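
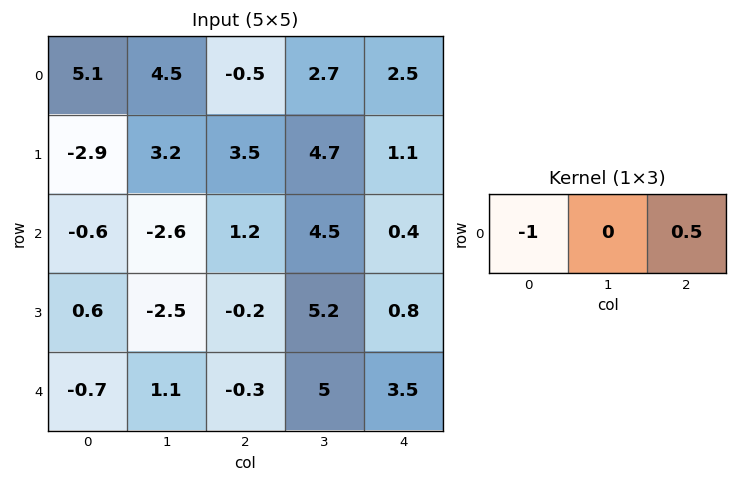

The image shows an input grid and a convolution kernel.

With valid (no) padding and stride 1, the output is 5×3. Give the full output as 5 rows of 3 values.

-5.35 -3.15 1.75
4.65 -0.85 -2.95
1.2 4.85 -1
-0.7 5.1 0.6
0.55 1.4 2.05

Output[0,0]: The receptive field on the input at this output position is [5.1 4.5 -0.5]. Elementwise product with the kernel and sum: 5.1·-1 + -0.5·0.5.
Output[0,1]: The receptive field on the input at this output position is [4.5 -0.5 2.7]. Elementwise product with the kernel and sum: 4.5·-1 + 2.7·0.5.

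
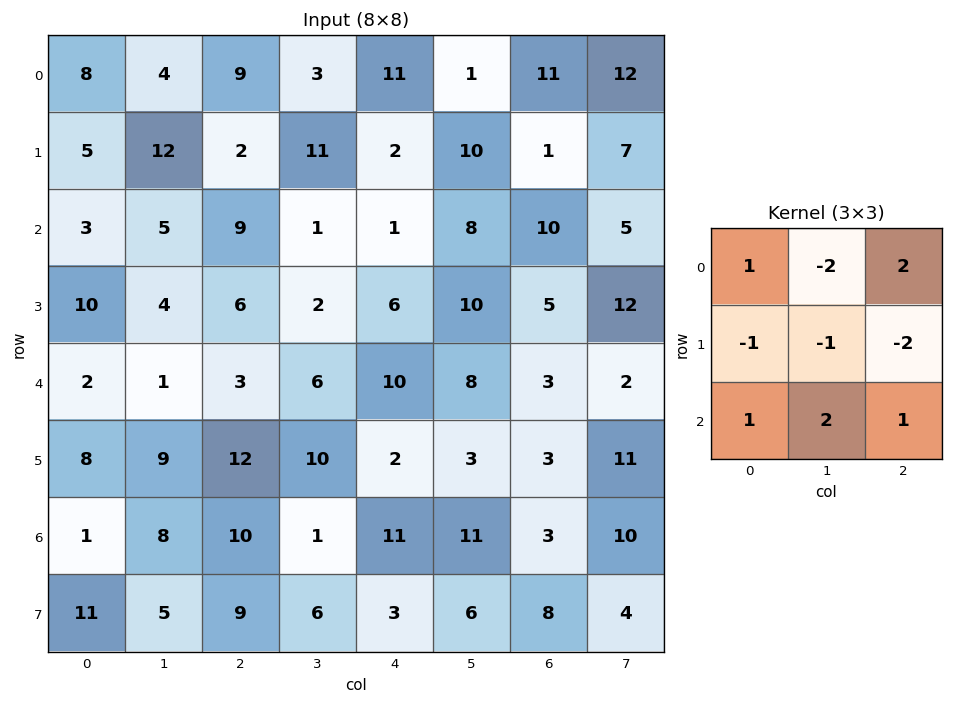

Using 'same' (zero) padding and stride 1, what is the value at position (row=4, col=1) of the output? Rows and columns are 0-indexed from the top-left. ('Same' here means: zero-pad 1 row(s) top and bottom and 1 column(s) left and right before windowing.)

43

The receptive field on the zero-padded input at this output position is [10 4 6 / 2 1 3 / 8 9 12]. Elementwise product with the kernel and sum: 10·1 + 4·-2 + 6·2 + 2·-1 + 1·-1 + 3·-2 + 8·1 + 9·2 + 12·1.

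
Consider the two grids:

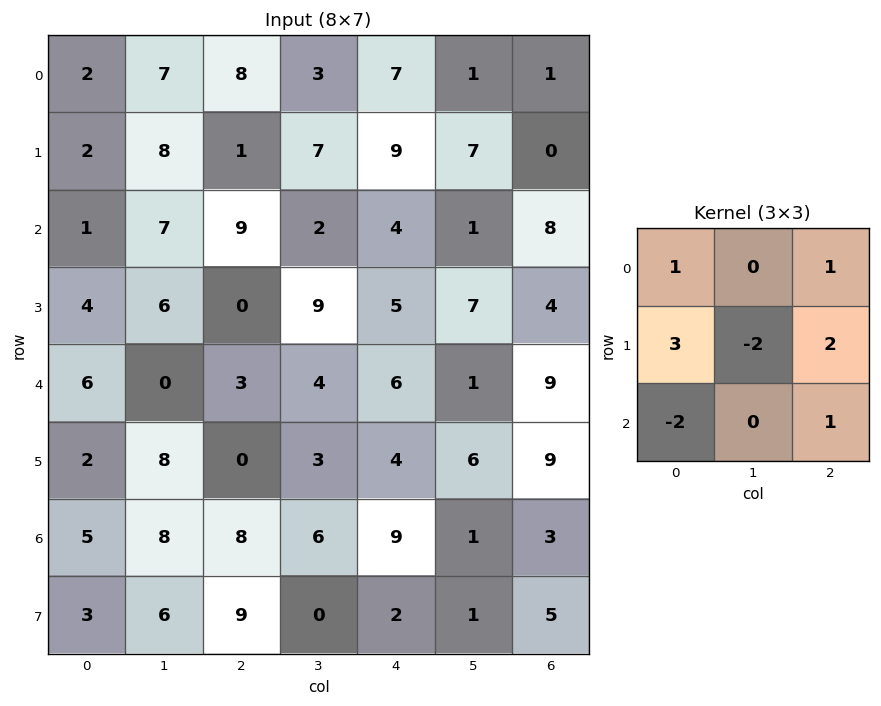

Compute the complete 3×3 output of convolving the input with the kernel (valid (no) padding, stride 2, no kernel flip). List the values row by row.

9 8 21
1 5 18
-3 4 18

Output[0,0]: The receptive field on the input at this output position is [2 7 8 / 2 8 1 / 1 7 9]. Elementwise product with the kernel and sum: 2·1 + 8·1 + 2·3 + 8·-2 + 1·2 + 1·-2 + 9·1.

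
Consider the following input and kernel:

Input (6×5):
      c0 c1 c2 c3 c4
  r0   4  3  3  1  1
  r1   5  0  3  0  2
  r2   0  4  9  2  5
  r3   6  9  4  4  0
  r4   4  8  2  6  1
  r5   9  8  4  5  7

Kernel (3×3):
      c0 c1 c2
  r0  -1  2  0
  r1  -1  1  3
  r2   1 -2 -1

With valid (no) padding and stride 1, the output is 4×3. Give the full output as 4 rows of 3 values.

-11 -10 2
10 14 1
9 19 -16
11 6 -2

Output[0,0]: The receptive field on the input at this output position is [4 3 3 / 5 0 3 / 0 4 9]. Elementwise product with the kernel and sum: 4·-1 + 3·2 + 5·-1 + 0·1 + 3·3 + 0·1 + 4·-2 + 9·-1.
Output[0,1]: The receptive field on the input at this output position is [3 3 1 / 0 3 0 / 4 9 2]. Elementwise product with the kernel and sum: 3·-1 + 3·2 + 0·-1 + 3·1 + 0·3 + 4·1 + 9·-2 + 2·-1.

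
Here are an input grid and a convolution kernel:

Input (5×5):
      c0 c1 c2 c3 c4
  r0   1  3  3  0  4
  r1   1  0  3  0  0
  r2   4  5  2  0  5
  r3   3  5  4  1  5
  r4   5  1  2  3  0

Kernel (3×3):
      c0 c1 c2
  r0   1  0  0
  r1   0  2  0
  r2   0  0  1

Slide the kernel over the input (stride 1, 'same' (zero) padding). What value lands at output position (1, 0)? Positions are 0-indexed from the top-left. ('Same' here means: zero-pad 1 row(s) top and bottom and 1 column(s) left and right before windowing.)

7

The receptive field on the zero-padded input at this output position is [0 1 3 / 0 1 0 / 0 4 5]. Elementwise product with the kernel and sum: 0·1 + 1·2 + 5·1.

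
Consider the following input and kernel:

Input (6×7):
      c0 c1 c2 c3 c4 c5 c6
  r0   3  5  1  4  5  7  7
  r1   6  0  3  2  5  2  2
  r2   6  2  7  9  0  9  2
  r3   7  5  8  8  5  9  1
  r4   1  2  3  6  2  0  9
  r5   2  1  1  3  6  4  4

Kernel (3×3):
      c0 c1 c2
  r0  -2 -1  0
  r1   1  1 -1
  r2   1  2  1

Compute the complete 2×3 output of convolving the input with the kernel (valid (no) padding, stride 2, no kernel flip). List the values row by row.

Output[0,0]: The receptive field on the input at this output position is [3 5 1 / 6 0 3 / 6 2 7]. Elementwise product with the kernel and sum: 3·-2 + 5·-1 + 6·1 + 0·1 + 3·-1 + 6·1 + 2·2 + 7·1.
Output[0,1]: The receptive field on the input at this output position is [1 4 5 / 3 2 5 / 7 9 0]. Elementwise product with the kernel and sum: 1·-2 + 4·-1 + 3·1 + 2·1 + 5·-1 + 7·1 + 9·2 + 0·1.

9 19 8
-2 5 15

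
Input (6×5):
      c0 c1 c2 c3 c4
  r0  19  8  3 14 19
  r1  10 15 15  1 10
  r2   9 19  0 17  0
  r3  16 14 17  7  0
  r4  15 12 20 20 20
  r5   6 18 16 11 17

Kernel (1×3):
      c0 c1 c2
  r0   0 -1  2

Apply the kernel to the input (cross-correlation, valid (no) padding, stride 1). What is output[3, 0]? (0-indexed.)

The receptive field on the input at this output position is [16 14 17]. Elementwise product with the kernel and sum: 14·-1 + 17·2.

20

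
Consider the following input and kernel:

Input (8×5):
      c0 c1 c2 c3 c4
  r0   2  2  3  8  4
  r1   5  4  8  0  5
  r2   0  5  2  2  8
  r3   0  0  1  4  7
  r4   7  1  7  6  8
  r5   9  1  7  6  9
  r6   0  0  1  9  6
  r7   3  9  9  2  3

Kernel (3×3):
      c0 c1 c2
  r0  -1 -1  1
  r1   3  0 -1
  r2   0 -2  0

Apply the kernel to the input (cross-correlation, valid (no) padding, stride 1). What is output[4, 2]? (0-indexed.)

The receptive field on the input at this output position is [7 6 8 / 7 6 9 / 1 9 6]. Elementwise product with the kernel and sum: 7·-1 + 6·-1 + 8·1 + 7·3 + 9·-1 + 9·-2.

-11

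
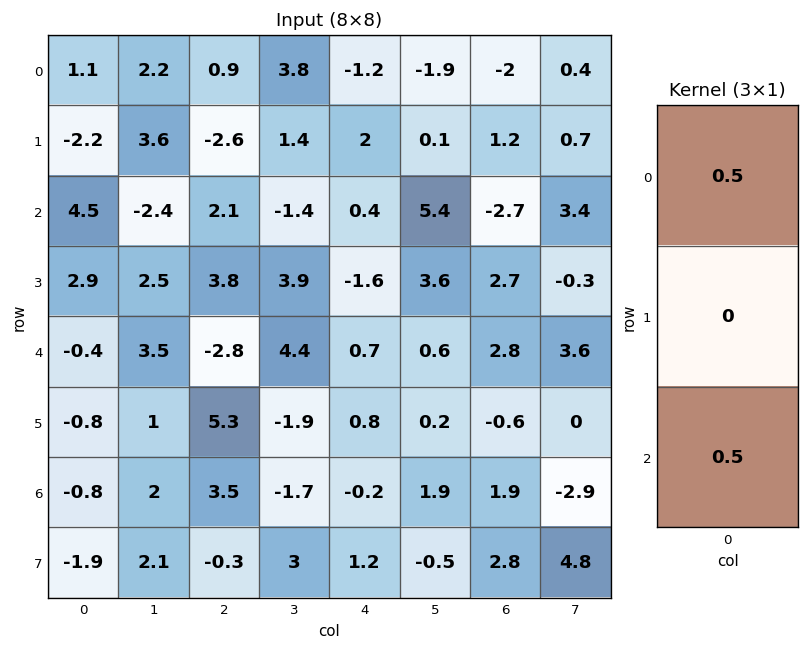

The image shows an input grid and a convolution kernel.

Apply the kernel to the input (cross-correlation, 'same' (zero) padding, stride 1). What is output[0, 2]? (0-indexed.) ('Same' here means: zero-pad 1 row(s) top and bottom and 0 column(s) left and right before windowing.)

The receptive field on the zero-padded input at this output position is [0 / 0.9 / -2.6]. Elementwise product with the kernel and sum: 0·0.5 + -2.6·0.5.

-1.3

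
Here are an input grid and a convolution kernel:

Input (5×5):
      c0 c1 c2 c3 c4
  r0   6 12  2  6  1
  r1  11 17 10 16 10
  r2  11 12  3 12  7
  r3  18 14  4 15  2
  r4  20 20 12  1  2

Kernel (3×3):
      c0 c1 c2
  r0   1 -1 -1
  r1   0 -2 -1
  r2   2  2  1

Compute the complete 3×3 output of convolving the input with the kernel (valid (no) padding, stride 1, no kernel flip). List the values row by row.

-3 10 -10
25 24 -7
56 39 -20

Output[0,0]: The receptive field on the input at this output position is [6 12 2 / 11 17 10 / 11 12 3]. Elementwise product with the kernel and sum: 6·1 + 12·-1 + 2·-1 + 17·-2 + 10·-1 + 11·2 + 12·2 + 3·1.
Output[0,1]: The receptive field on the input at this output position is [12 2 6 / 17 10 16 / 12 3 12]. Elementwise product with the kernel and sum: 12·1 + 2·-1 + 6·-1 + 10·-2 + 16·-1 + 12·2 + 3·2 + 12·1.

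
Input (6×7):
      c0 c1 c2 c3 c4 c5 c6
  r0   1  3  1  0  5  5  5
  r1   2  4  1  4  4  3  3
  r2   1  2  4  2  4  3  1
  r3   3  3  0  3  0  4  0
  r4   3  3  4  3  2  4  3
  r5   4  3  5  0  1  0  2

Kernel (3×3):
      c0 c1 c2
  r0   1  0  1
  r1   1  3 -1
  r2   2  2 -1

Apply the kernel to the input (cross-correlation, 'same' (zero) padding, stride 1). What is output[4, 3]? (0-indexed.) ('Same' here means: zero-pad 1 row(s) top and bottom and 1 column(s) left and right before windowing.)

20

The receptive field on the zero-padded input at this output position is [0 3 0 / 4 3 2 / 5 0 1]. Elementwise product with the kernel and sum: 0·1 + 0·1 + 4·1 + 3·3 + 2·-1 + 5·2 + 0·2 + 1·-1.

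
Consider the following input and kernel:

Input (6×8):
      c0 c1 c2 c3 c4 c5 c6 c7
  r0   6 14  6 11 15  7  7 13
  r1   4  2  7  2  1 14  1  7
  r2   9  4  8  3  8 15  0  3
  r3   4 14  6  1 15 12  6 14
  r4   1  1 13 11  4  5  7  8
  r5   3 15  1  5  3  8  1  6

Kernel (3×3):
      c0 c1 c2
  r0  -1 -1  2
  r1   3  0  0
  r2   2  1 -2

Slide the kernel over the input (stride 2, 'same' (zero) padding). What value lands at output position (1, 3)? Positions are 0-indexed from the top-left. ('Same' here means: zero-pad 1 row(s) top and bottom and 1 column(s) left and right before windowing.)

The receptive field on the zero-padded input at this output position is [14 1 7 / 15 0 3 / 12 6 14]. Elementwise product with the kernel and sum: 14·-1 + 1·-1 + 7·2 + 15·3 + 12·2 + 6·1 + 14·-2.

46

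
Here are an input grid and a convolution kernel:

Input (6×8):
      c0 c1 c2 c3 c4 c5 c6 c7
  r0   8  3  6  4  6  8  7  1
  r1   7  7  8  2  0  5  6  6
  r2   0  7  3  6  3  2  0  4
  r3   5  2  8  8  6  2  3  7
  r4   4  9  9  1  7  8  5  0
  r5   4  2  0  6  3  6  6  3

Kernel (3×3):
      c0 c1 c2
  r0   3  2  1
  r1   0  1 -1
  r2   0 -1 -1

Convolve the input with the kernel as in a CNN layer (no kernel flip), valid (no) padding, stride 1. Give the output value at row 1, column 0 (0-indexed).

37

The receptive field on the input at this output position is [7 7 8 / 0 7 3 / 5 2 8]. Elementwise product with the kernel and sum: 7·3 + 7·2 + 8·1 + 7·1 + 3·-1 + 2·-1 + 8·-1.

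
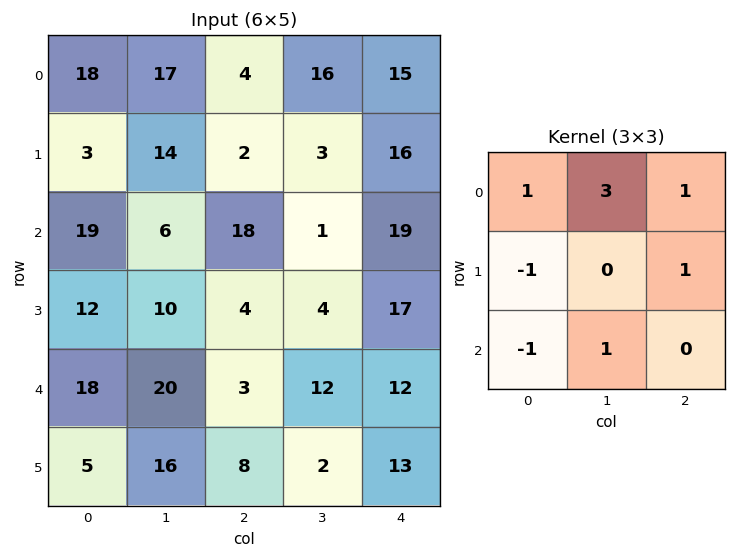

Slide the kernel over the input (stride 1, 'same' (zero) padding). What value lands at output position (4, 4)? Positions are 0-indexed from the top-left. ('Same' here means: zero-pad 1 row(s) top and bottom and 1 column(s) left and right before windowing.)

54

The receptive field on the zero-padded input at this output position is [4 17 0 / 12 12 0 / 2 13 0]. Elementwise product with the kernel and sum: 4·1 + 17·3 + 0·1 + 12·-1 + 0·1 + 2·-1 + 13·1.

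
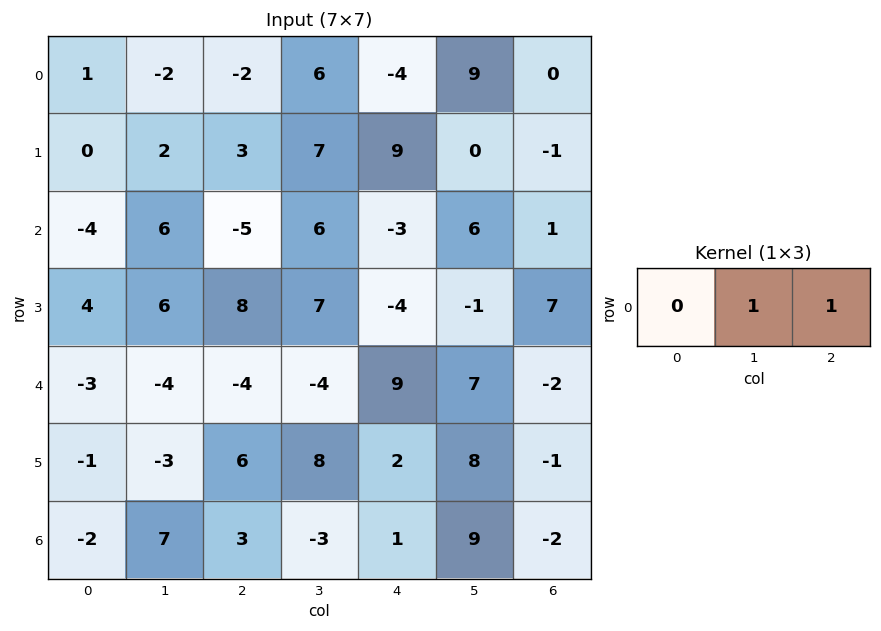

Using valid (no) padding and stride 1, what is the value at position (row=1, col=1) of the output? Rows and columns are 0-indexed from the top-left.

The receptive field on the input at this output position is [2 3 7]. Elementwise product with the kernel and sum: 3·1 + 7·1.

10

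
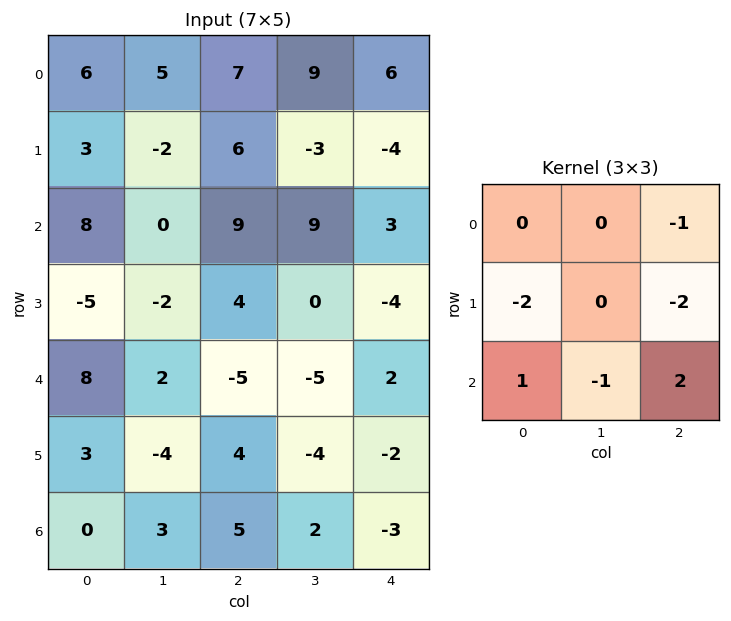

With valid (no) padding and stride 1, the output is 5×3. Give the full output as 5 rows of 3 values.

Output[0,0]: The receptive field on the input at this output position is [6 5 7 / 3 -2 6 / 8 0 9]. Elementwise product with the kernel and sum: 7·-1 + 3·-2 + 6·-2 + 8·1 + 0·-1 + 9·2.
Output[0,1]: The receptive field on the input at this output position is [5 7 9 / -2 6 -3 / 0 9 9]. Elementwise product with the kernel and sum: 9·-1 + -2·-2 + -3·-2 + 0·1 + 9·-1 + 9·2.

1 10 -4
-35 -21 -24
-11 -8 1
5 -10 14
-2 23 -9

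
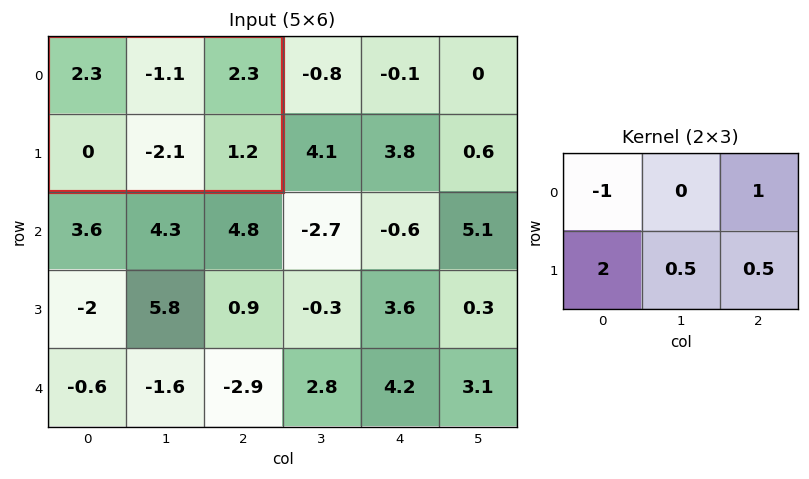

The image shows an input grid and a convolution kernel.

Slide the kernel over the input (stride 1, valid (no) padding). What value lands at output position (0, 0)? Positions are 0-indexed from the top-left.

-0.45

The receptive field on the input at this output position is [2.3 -1.1 2.3 / 0 -2.1 1.2]. Elementwise product with the kernel and sum: 2.3·-1 + 2.3·1 + 0·2 + -2.1·0.5 + 1.2·0.5.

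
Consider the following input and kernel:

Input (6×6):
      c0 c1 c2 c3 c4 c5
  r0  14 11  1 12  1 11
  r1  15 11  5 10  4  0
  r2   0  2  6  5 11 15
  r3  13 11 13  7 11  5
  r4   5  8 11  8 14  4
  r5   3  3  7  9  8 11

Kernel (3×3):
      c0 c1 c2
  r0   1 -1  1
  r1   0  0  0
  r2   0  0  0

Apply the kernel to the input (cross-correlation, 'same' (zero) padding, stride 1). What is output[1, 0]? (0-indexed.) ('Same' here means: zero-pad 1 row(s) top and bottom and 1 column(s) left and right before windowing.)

-3

The receptive field on the zero-padded input at this output position is [0 14 11 / 0 15 11 / 0 0 2]. Elementwise product with the kernel and sum: 0·1 + 14·-1 + 11·1.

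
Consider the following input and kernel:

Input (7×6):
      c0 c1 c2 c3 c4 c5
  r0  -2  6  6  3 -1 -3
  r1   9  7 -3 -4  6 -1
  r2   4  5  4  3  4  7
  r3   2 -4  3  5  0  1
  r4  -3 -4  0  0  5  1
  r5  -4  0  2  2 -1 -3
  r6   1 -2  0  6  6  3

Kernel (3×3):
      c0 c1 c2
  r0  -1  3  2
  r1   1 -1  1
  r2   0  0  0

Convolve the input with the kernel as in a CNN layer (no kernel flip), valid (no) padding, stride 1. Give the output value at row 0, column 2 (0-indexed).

8

The receptive field on the input at this output position is [6 3 -1 / -3 -4 6 / 4 3 4]. Elementwise product with the kernel and sum: 6·-1 + 3·3 + -1·2 + -3·1 + -4·-1 + 6·1.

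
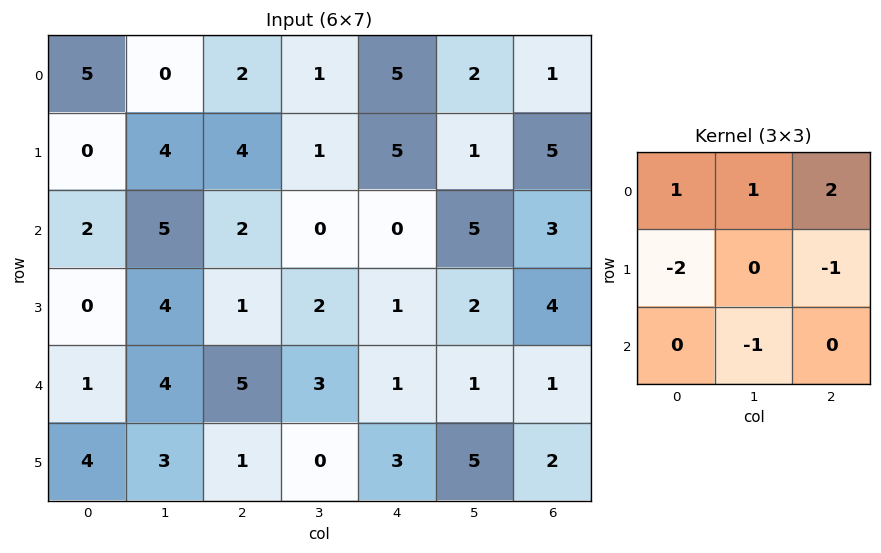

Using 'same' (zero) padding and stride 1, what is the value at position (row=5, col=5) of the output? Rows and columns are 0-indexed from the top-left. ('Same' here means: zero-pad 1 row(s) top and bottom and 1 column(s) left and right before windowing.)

-4

The receptive field on the zero-padded input at this output position is [1 1 1 / 3 5 2 / 0 0 0]. Elementwise product with the kernel and sum: 1·1 + 1·1 + 1·2 + 3·-2 + 2·-1 + 0·-1.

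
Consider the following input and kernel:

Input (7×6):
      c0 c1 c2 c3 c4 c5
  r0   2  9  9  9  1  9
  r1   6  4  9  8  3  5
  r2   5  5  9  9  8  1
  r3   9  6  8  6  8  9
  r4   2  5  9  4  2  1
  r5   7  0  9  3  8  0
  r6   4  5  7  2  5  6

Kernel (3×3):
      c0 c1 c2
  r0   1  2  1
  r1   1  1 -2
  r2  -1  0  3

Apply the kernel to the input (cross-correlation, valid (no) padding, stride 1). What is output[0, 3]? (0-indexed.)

15

The receptive field on the input at this output position is [9 1 9 / 8 3 5 / 9 8 1]. Elementwise product with the kernel and sum: 9·1 + 1·2 + 9·1 + 8·1 + 3·1 + 5·-2 + 9·-1 + 1·3.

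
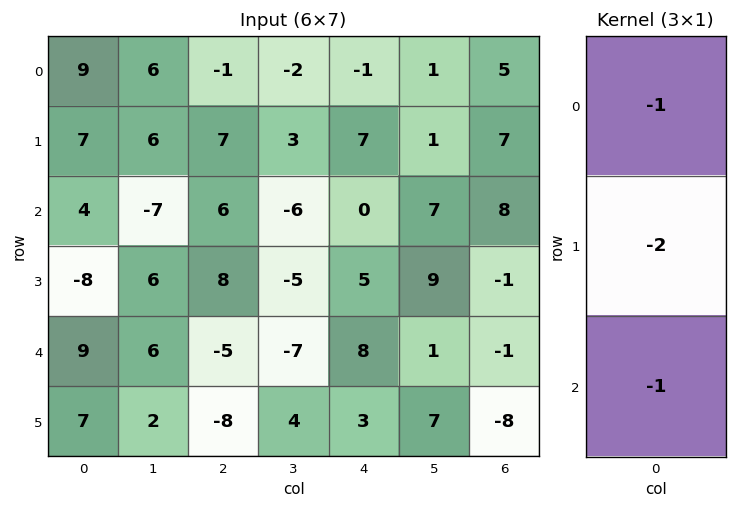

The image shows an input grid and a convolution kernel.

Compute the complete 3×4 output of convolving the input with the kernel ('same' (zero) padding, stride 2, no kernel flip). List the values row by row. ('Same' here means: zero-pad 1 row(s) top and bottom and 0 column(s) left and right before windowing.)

Output[0,0]: The receptive field on the zero-padded input at this output position is [0 / 9 / 7]. Elementwise product with the kernel and sum: 0·-1 + 9·-2 + 7·-1.
Output[0,1]: The receptive field on the zero-padded input at this output position is [0 / -1 / 7]. Elementwise product with the kernel and sum: 0·-1 + -1·-2 + 7·-1.

-25 -5 -5 -17
-7 -27 -12 -22
-17 10 -24 11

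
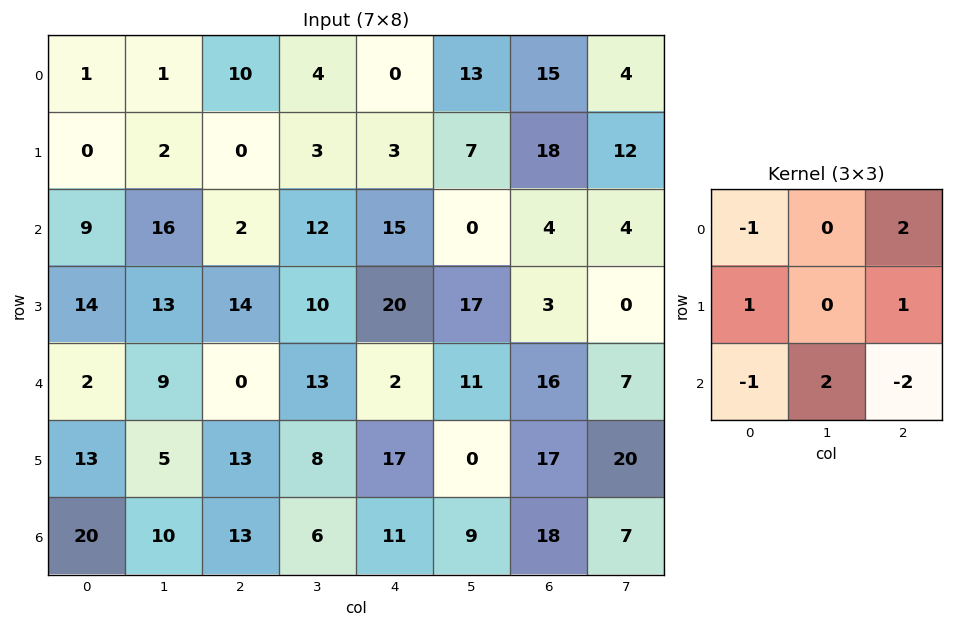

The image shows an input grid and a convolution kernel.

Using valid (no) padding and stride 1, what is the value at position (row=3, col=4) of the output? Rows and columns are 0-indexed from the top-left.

The receptive field on the input at this output position is [20 17 3 / 2 11 16 / 17 0 17]. Elementwise product with the kernel and sum: 20·-1 + 3·2 + 2·1 + 16·1 + 17·-1 + 0·2 + 17·-2.

-47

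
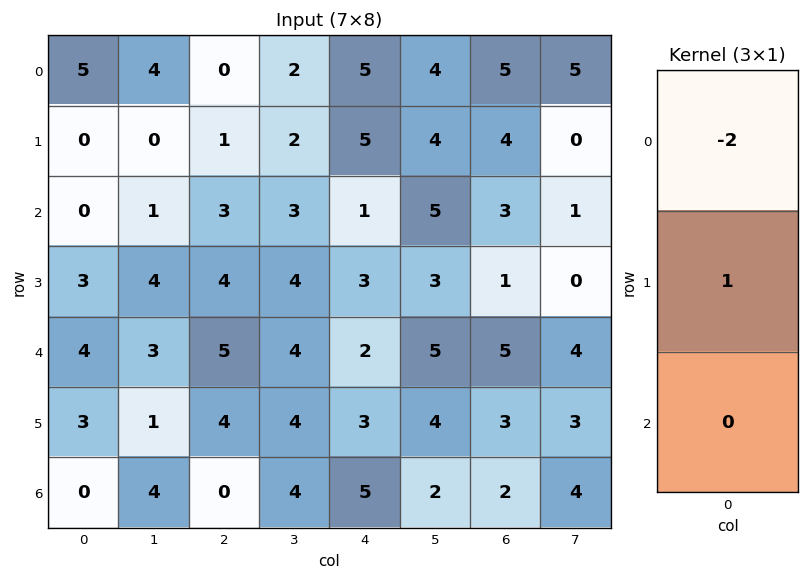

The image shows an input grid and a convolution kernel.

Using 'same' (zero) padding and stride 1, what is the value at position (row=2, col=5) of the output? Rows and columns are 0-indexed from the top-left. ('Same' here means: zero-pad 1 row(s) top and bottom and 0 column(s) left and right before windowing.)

-3

The receptive field on the zero-padded input at this output position is [4 / 5 / 3]. Elementwise product with the kernel and sum: 4·-2 + 5·1.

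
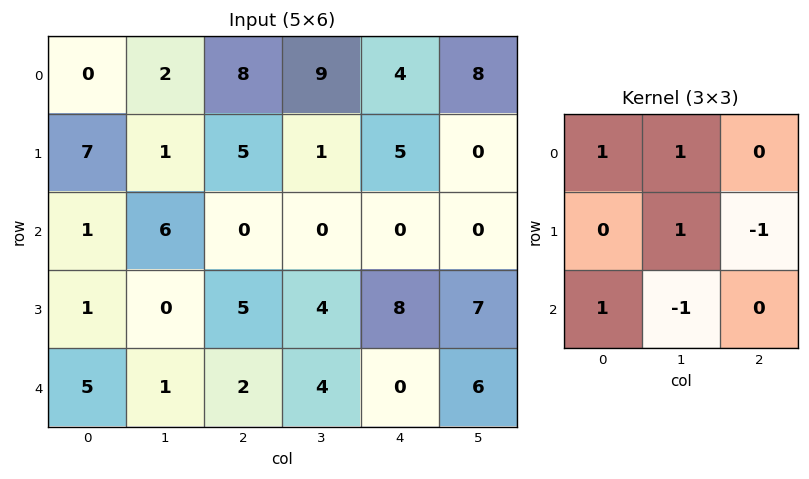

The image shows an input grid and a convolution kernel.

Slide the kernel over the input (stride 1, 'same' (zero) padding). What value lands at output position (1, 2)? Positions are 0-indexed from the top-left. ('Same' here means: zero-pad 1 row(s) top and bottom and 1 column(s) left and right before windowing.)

20

The receptive field on the zero-padded input at this output position is [2 8 9 / 1 5 1 / 6 0 0]. Elementwise product with the kernel and sum: 2·1 + 8·1 + 5·1 + 1·-1 + 6·1 + 0·-1.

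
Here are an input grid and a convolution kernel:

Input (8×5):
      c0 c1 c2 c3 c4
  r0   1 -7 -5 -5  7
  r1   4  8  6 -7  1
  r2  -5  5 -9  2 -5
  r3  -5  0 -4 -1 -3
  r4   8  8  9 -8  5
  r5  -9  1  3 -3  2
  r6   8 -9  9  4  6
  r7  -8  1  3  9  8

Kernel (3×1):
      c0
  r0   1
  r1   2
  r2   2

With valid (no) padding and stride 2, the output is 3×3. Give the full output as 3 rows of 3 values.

-1 -11 -1
1 1 -1
6 33 21

Output[0,0]: The receptive field on the input at this output position is [1 / 4 / -5]. Elementwise product with the kernel and sum: 1·1 + 4·2 + -5·2.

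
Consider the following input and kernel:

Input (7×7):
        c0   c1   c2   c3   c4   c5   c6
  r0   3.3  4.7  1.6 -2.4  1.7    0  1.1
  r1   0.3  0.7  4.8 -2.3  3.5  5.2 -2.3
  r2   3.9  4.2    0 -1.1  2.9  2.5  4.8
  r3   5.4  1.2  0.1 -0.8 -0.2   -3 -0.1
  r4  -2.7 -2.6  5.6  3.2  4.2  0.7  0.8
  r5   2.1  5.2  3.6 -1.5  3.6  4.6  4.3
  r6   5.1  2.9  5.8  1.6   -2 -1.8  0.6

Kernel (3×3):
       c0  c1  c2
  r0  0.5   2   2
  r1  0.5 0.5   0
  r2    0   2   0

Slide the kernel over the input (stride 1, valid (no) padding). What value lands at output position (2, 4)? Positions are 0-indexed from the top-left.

15.85

The receptive field on the input at this output position is [2.9 2.5 4.8 / -0.2 -3 -0.1 / 4.2 0.7 0.8]. Elementwise product with the kernel and sum: 2.9·0.5 + 2.5·2 + 4.8·2 + -0.2·0.5 + -3·0.5 + 0.7·2.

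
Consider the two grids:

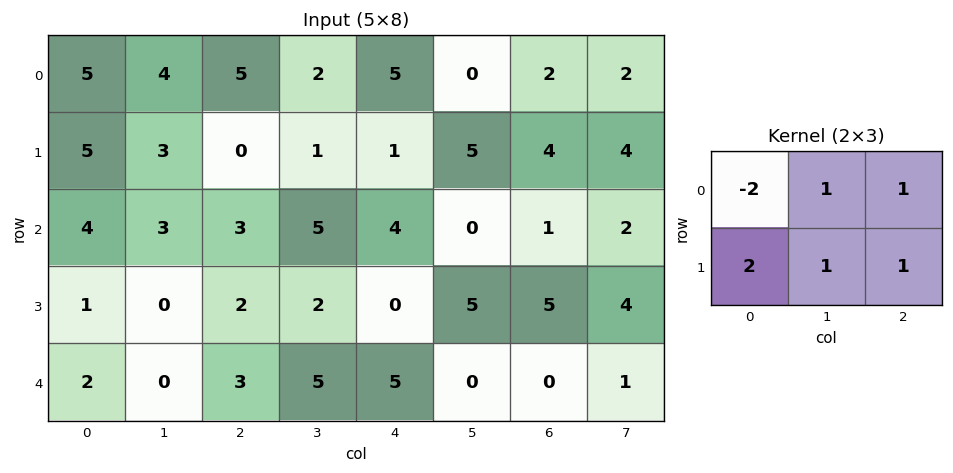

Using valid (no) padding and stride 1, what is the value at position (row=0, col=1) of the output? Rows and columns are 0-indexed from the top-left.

6

The receptive field on the input at this output position is [4 5 2 / 3 0 1]. Elementwise product with the kernel and sum: 4·-2 + 5·1 + 2·1 + 3·2 + 0·1 + 1·1.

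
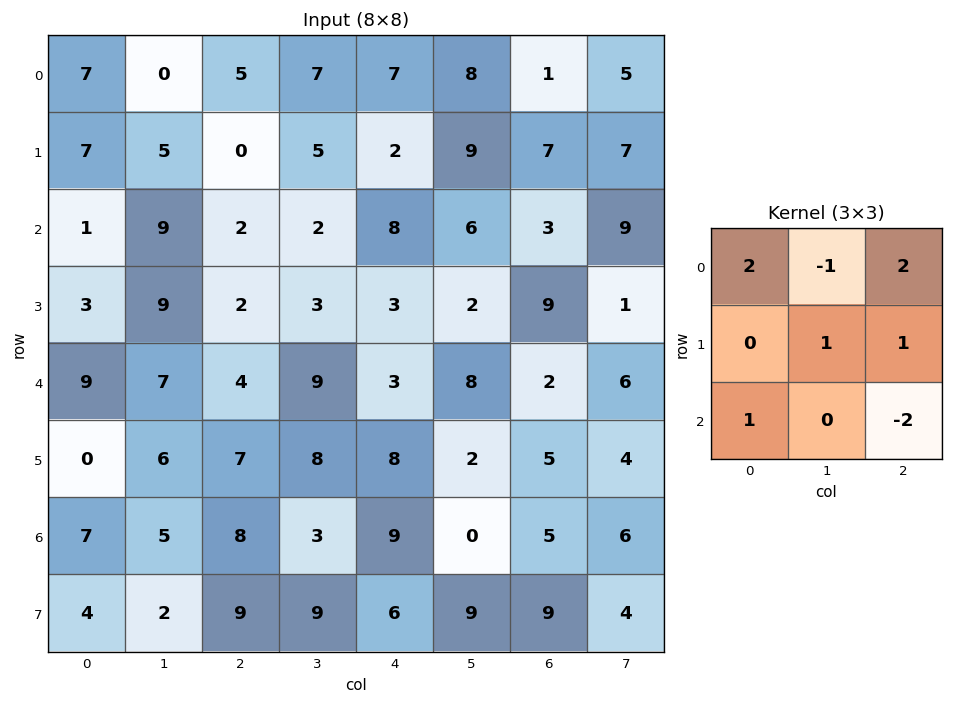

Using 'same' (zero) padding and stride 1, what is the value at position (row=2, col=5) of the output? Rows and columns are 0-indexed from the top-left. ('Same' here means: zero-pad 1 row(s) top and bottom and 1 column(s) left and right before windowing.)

3

The receptive field on the zero-padded input at this output position is [2 9 7 / 8 6 3 / 3 2 9]. Elementwise product with the kernel and sum: 2·2 + 9·-1 + 7·2 + 6·1 + 3·1 + 3·1 + 9·-2.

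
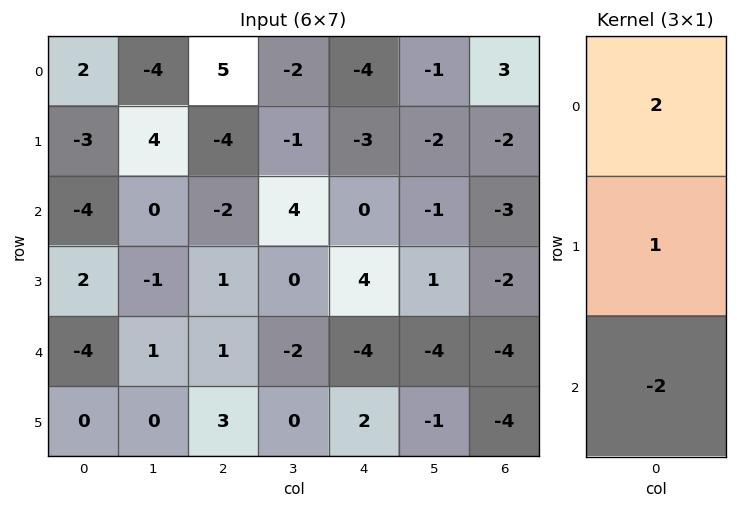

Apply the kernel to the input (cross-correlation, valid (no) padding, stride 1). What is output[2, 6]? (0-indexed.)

0

The receptive field on the input at this output position is [-3 / -2 / -4]. Elementwise product with the kernel and sum: -3·2 + -2·1 + -4·-2.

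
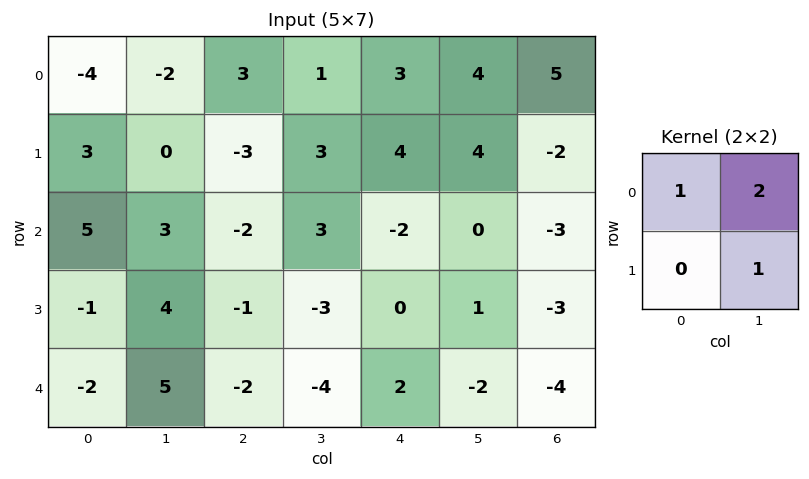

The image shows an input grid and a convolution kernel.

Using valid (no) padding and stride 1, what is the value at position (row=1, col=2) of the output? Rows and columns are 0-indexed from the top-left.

The receptive field on the input at this output position is [-3 3 / -2 3]. Elementwise product with the kernel and sum: -3·1 + 3·2 + 3·1.

6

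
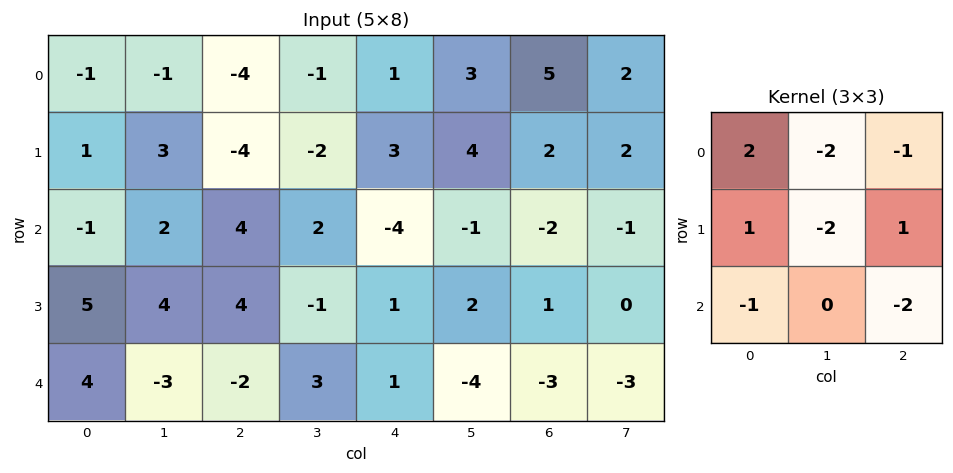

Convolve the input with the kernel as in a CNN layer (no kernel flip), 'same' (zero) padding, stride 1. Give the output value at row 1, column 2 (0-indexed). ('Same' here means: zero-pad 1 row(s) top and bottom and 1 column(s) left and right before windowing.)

The receptive field on the zero-padded input at this output position is [-1 -4 -1 / 3 -4 -2 / 2 4 2]. Elementwise product with the kernel and sum: -1·2 + -4·-2 + -1·-1 + 3·1 + -4·-2 + -2·1 + 2·-1 + 2·-2.

10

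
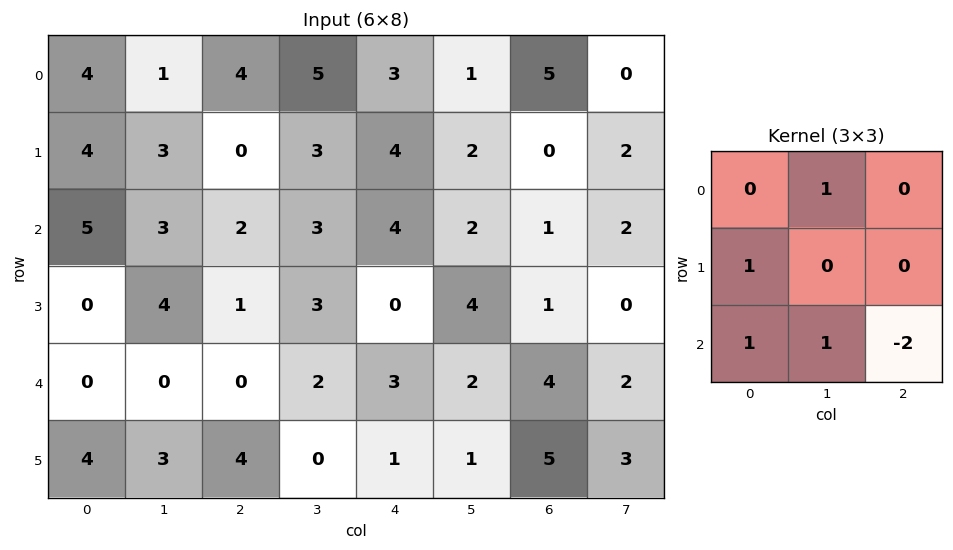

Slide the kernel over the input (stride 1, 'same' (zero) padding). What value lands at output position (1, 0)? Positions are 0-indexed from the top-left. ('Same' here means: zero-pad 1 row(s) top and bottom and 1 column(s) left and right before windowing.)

The receptive field on the zero-padded input at this output position is [0 4 1 / 0 4 3 / 0 5 3]. Elementwise product with the kernel and sum: 4·1 + 0·1 + 0·1 + 5·1 + 3·-2.

3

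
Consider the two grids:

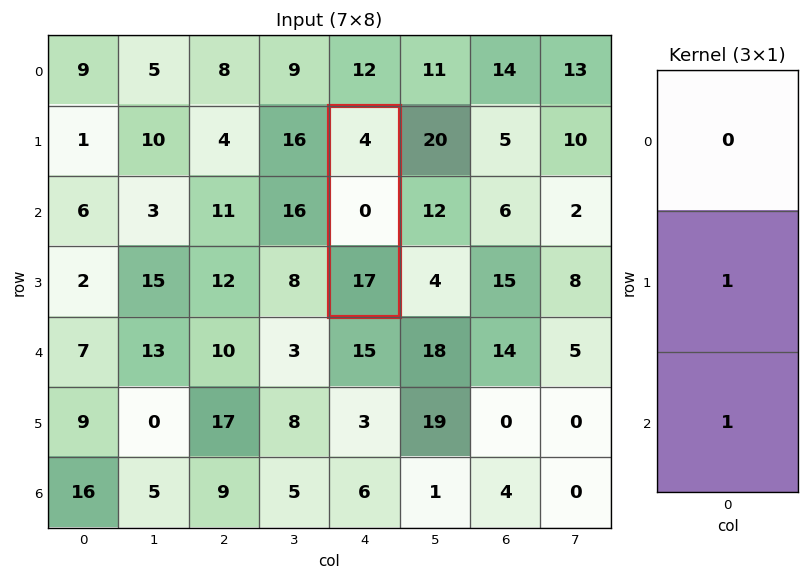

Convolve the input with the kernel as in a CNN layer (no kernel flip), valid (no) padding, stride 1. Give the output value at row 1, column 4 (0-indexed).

The receptive field on the input at this output position is [4 / 0 / 17]. Elementwise product with the kernel and sum: 0·1 + 17·1.

17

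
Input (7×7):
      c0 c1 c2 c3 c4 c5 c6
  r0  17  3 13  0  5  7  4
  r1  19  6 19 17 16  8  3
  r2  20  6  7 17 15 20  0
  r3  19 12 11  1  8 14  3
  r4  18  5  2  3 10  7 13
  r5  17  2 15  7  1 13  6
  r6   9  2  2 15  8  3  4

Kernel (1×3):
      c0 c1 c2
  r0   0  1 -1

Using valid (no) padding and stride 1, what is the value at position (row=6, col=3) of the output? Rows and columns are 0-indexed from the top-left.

5

The receptive field on the input at this output position is [15 8 3]. Elementwise product with the kernel and sum: 8·1 + 3·-1.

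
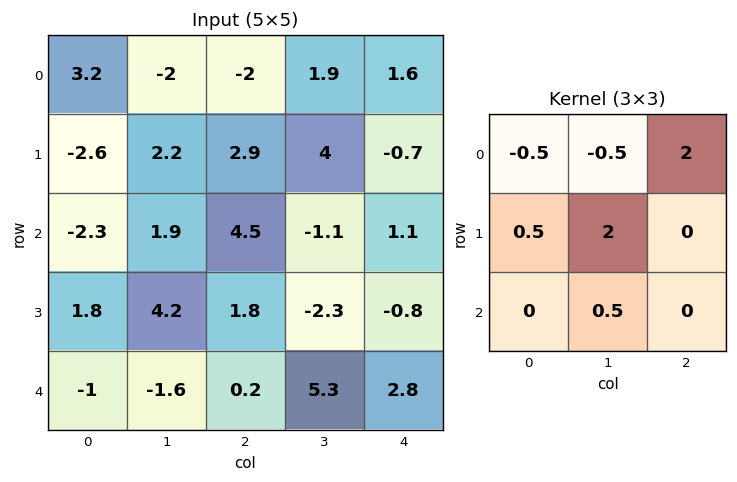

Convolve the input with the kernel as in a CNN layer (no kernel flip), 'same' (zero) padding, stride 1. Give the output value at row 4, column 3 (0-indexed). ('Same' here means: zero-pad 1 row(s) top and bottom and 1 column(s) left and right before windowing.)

The receptive field on the zero-padded input at this output position is [1.8 -2.3 -0.8 / 0.2 5.3 2.8 / 0 0 0]. Elementwise product with the kernel and sum: 1.8·-0.5 + -2.3·-0.5 + -0.8·2 + 0.2·0.5 + 5.3·2 + 0·0.5.

9.35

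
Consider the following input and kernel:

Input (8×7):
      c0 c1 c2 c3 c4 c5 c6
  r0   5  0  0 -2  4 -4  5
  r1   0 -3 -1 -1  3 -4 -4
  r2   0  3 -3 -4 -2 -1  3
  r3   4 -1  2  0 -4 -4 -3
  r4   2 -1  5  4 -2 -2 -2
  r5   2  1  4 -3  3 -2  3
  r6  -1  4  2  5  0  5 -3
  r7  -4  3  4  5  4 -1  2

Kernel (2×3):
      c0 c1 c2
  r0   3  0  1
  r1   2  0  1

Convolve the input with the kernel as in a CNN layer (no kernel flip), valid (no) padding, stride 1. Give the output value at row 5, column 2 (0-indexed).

The receptive field on the input at this output position is [4 -3 3 / 2 5 0]. Elementwise product with the kernel and sum: 4·3 + 3·1 + 2·2 + 0·1.

19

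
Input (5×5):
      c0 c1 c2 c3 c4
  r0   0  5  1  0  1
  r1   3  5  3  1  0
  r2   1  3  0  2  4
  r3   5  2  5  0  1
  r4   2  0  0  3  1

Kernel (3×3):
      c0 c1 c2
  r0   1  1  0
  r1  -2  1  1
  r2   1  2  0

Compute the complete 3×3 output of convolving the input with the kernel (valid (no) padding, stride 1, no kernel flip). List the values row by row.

Output[0,0]: The receptive field on the input at this output position is [0 5 1 / 3 5 3 / 1 3 0]. Elementwise product with the kernel and sum: 0·1 + 5·1 + 3·-2 + 5·1 + 3·1 + 1·1 + 3·2.

14 3 0
18 16 15
3 4 -1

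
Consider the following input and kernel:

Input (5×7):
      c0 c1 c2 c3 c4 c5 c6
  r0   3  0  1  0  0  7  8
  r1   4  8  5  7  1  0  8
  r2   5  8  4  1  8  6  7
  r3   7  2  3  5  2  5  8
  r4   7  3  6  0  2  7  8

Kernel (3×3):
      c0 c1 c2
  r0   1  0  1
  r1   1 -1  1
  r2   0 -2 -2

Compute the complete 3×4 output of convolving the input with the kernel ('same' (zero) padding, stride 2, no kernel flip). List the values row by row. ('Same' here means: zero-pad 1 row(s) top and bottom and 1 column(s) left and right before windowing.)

Output[0,0]: The receptive field on the zero-padded input at this output position is [0 0 0 / 0 3 0 / 0 4 8]. Elementwise product with the kernel and sum: 0·1 + 0·1 + 0·1 + 3·-1 + 0·1 + 4·-2 + 8·-2.
Output[0,1]: The receptive field on the zero-padded input at this output position is [0 0 0 / 0 1 0 / 8 5 7]. Elementwise product with the kernel and sum: 0·1 + 0·1 + 0·1 + 1·-1 + 0·1 + 5·-2 + 7·-2.

-27 -25 5 -17
-7 4 -8 -17
-2 4 15 4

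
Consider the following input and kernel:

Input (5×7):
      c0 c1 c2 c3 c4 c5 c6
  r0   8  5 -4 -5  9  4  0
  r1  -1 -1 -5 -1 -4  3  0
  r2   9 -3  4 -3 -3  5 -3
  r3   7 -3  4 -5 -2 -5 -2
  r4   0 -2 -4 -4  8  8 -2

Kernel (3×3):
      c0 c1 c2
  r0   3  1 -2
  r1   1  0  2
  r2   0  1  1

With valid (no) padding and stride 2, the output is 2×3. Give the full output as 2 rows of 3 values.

Output[0,0]: The receptive field on the input at this output position is [8 5 -4 / -1 -1 -5 / 9 -3 4]. Elementwise product with the kernel and sum: 8·3 + 5·1 + -4·-2 + -1·1 + -5·2 + -3·1 + 4·1.

27 -54 29
25 19 2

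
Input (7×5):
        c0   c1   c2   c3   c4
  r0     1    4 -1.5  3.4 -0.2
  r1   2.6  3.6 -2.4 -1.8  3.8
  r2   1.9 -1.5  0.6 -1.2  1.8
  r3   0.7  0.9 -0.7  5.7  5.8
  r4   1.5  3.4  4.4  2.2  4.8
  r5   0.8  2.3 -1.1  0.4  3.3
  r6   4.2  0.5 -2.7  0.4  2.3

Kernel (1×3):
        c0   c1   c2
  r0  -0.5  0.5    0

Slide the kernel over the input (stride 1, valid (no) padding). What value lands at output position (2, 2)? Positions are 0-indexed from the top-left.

The receptive field on the input at this output position is [0.6 -1.2 1.8]. Elementwise product with the kernel and sum: 0.6·-0.5 + -1.2·0.5.

-0.9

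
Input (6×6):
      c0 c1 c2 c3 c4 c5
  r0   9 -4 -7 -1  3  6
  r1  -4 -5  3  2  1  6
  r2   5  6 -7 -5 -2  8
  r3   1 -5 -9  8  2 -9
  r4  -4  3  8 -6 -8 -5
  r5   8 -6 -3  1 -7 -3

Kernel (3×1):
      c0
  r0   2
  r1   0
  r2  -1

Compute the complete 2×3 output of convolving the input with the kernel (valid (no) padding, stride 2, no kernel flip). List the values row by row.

13 -7 8
14 -22 4

Output[0,0]: The receptive field on the input at this output position is [9 / -4 / 5]. Elementwise product with the kernel and sum: 9·2 + 5·-1.
Output[0,1]: The receptive field on the input at this output position is [-7 / 3 / -7]. Elementwise product with the kernel and sum: -7·2 + -7·-1.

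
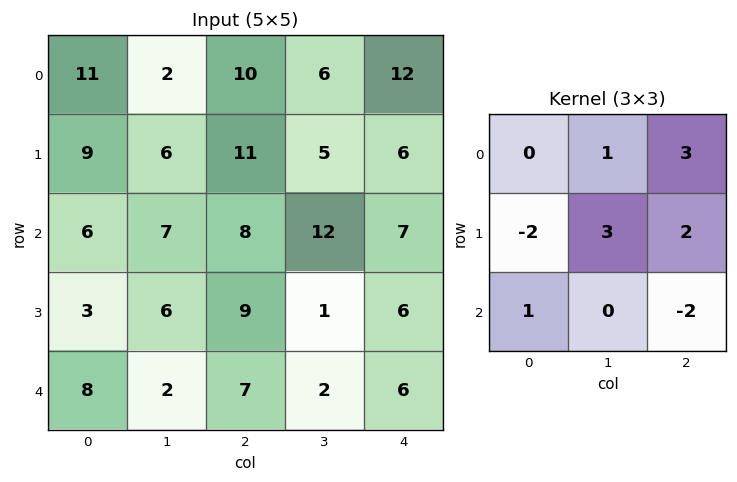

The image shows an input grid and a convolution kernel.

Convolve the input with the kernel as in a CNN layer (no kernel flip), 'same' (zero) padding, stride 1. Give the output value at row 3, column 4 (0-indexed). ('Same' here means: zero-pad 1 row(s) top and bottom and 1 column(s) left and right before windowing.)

The receptive field on the zero-padded input at this output position is [12 7 0 / 1 6 0 / 2 6 0]. Elementwise product with the kernel and sum: 7·1 + 0·3 + 1·-2 + 6·3 + 0·2 + 2·1 + 0·-2.

25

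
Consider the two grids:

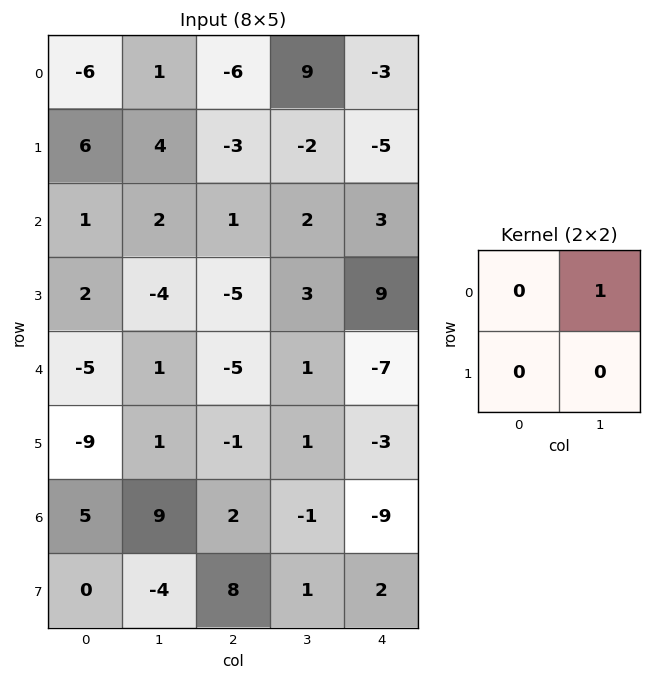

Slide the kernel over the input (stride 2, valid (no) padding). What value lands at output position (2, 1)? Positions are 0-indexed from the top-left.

1

The receptive field on the input at this output position is [-5 1 / -1 1]. Elementwise product with the kernel and sum: 1·1.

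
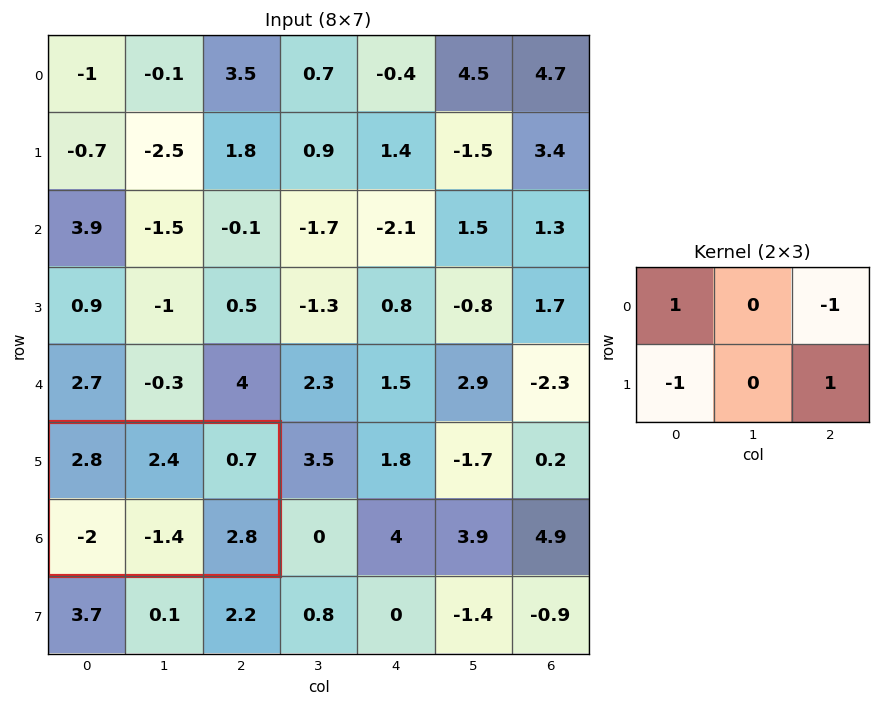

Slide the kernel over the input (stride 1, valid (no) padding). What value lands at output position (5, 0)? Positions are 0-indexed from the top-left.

6.9

The receptive field on the input at this output position is [2.8 2.4 0.7 / -2 -1.4 2.8]. Elementwise product with the kernel and sum: 2.8·1 + 0.7·-1 + -2·-1 + 2.8·1.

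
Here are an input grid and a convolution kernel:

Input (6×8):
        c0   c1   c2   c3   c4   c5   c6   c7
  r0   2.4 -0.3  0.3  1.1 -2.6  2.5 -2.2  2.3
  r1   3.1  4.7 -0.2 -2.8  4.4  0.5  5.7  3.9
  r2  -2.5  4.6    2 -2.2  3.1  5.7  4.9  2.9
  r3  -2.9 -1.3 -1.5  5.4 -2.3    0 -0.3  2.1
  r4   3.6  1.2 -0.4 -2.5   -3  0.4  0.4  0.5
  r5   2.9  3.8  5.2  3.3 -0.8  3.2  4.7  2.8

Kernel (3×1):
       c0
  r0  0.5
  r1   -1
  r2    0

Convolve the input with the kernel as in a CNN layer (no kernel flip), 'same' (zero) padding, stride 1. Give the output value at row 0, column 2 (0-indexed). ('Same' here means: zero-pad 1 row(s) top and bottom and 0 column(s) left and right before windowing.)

The receptive field on the zero-padded input at this output position is [0 / 0.3 / -0.2]. Elementwise product with the kernel and sum: 0·0.5 + 0.3·-1.

-0.3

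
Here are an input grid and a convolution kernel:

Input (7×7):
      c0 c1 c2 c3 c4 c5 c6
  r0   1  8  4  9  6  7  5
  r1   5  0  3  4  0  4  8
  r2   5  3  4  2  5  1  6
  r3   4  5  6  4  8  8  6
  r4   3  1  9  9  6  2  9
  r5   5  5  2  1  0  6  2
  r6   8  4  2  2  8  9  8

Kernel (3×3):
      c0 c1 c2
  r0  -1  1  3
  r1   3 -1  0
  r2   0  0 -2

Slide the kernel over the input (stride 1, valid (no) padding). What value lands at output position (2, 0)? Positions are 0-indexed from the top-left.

-1

The receptive field on the input at this output position is [5 3 4 / 4 5 6 / 3 1 9]. Elementwise product with the kernel and sum: 5·-1 + 3·1 + 4·3 + 4·3 + 5·-1 + 9·-2.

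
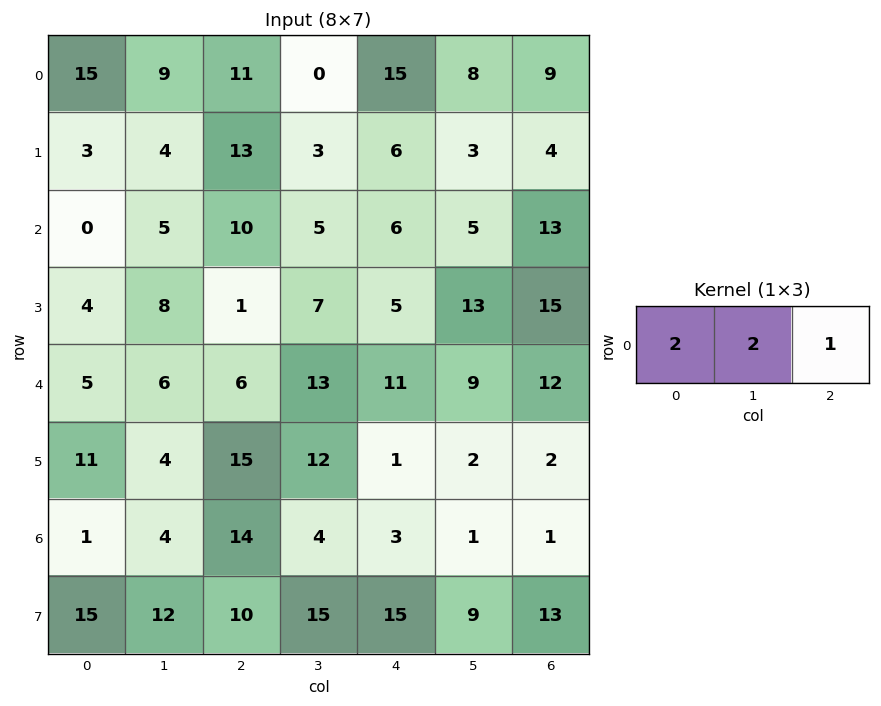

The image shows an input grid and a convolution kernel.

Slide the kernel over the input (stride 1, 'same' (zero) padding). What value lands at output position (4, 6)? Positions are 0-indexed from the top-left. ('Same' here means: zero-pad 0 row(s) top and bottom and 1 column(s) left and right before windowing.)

42

The receptive field on the zero-padded input at this output position is [9 12 0]. Elementwise product with the kernel and sum: 9·2 + 12·2 + 0·1.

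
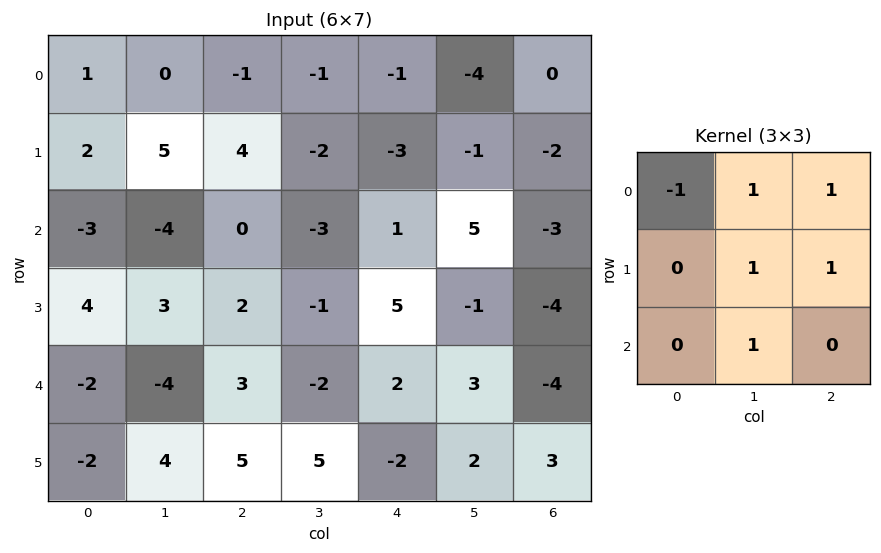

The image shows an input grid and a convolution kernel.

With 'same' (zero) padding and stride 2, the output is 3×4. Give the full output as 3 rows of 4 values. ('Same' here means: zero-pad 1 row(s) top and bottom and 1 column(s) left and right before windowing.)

3 2 -8 -2
4 -4 9 -8
-1 4 8 -4

Output[0,0]: The receptive field on the zero-padded input at this output position is [0 0 0 / 0 1 0 / 0 2 5]. Elementwise product with the kernel and sum: 0·-1 + 0·1 + 0·1 + 1·1 + 0·1 + 2·1.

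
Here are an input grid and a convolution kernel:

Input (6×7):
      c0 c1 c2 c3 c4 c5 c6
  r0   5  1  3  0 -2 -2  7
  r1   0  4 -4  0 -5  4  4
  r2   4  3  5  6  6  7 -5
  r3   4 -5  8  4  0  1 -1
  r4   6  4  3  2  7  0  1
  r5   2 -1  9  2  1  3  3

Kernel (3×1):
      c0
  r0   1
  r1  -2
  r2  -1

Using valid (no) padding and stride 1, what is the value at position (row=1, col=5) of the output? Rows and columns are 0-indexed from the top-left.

-11

The receptive field on the input at this output position is [4 / 7 / 1]. Elementwise product with the kernel and sum: 4·1 + 7·-2 + 1·-1.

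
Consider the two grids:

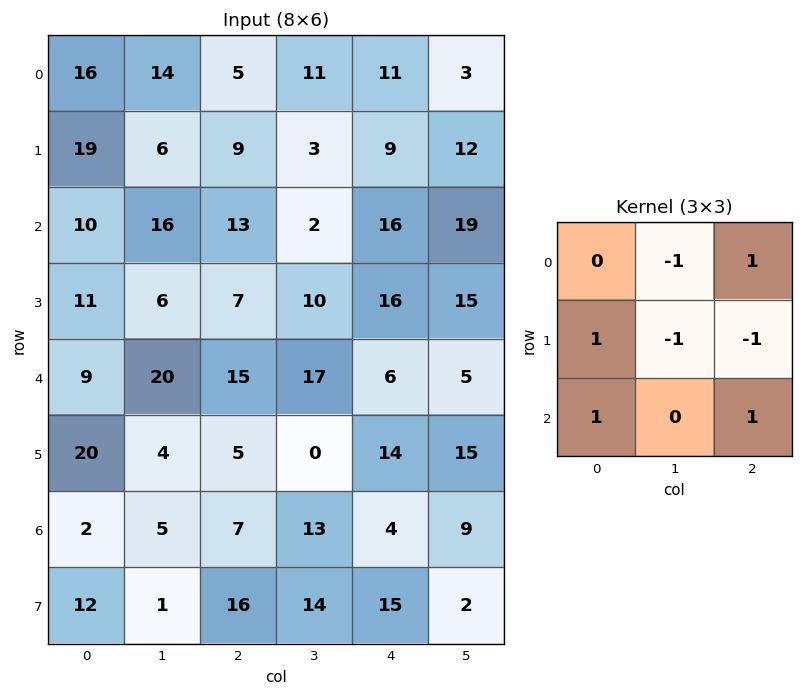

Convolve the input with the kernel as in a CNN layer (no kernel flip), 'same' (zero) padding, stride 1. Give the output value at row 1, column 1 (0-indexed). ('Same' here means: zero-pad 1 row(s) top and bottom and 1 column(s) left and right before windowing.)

18

The receptive field on the zero-padded input at this output position is [16 14 5 / 19 6 9 / 10 16 13]. Elementwise product with the kernel and sum: 14·-1 + 5·1 + 19·1 + 6·-1 + 9·-1 + 10·1 + 13·1.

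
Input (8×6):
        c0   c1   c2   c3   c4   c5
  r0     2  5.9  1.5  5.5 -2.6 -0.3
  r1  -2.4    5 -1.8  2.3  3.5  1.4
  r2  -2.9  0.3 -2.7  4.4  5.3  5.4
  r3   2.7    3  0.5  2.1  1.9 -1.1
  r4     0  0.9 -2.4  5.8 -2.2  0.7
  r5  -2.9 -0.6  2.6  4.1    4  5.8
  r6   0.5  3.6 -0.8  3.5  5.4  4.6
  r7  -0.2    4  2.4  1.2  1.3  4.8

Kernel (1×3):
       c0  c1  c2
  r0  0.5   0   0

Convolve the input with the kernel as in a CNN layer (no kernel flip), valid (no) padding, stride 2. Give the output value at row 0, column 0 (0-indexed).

The receptive field on the input at this output position is [2 5.9 1.5]. Elementwise product with the kernel and sum: 2·0.5.

1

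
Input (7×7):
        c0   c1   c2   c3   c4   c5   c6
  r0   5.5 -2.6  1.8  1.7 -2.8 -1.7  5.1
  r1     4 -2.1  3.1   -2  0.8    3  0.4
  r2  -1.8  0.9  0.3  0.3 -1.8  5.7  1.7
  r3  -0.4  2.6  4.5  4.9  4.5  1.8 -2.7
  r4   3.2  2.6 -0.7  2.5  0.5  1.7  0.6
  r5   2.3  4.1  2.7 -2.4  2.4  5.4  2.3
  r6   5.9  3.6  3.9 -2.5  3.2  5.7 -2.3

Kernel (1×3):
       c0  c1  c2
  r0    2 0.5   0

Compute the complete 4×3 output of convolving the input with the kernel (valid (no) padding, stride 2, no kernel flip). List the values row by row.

9.7 4.45 -6.45
-3.15 0.75 -0.75
7.7 -0.15 1.85
13.6 6.55 9.25

Output[0,0]: The receptive field on the input at this output position is [5.5 -2.6 1.8]. Elementwise product with the kernel and sum: 5.5·2 + -2.6·0.5.
Output[0,1]: The receptive field on the input at this output position is [1.8 1.7 -2.8]. Elementwise product with the kernel and sum: 1.8·2 + 1.7·0.5.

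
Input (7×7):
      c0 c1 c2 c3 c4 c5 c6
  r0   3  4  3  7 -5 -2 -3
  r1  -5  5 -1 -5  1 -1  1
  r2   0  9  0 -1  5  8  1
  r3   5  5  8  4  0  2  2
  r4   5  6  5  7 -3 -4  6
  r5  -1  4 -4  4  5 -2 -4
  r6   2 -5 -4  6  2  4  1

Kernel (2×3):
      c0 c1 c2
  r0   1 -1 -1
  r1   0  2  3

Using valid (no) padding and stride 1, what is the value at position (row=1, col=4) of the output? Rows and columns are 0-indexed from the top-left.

20

The receptive field on the input at this output position is [1 -1 1 / 5 8 1]. Elementwise product with the kernel and sum: 1·1 + -1·-1 + 1·-1 + 8·2 + 1·3.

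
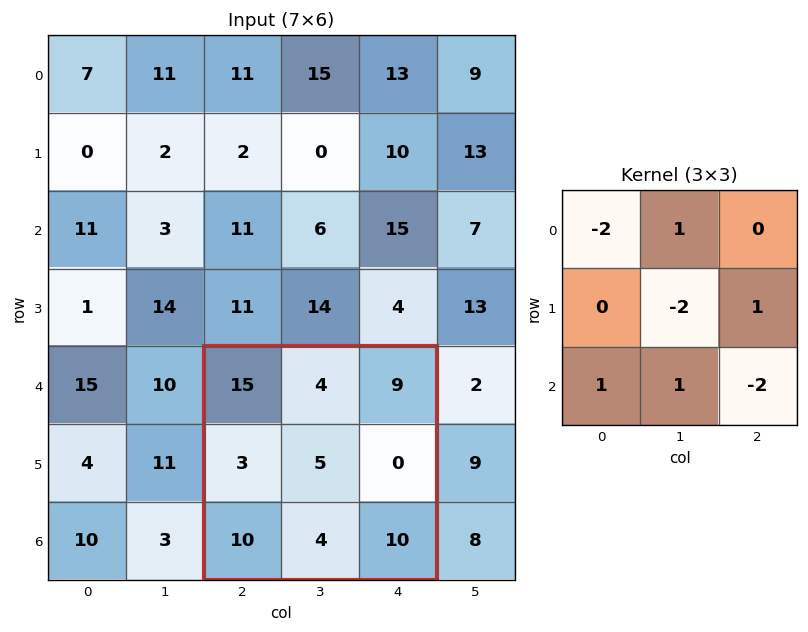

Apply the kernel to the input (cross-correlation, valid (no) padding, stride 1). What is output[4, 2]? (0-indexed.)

The receptive field on the input at this output position is [15 4 9 / 3 5 0 / 10 4 10]. Elementwise product with the kernel and sum: 15·-2 + 4·1 + 5·-2 + 0·1 + 10·1 + 4·1 + 10·-2.

-42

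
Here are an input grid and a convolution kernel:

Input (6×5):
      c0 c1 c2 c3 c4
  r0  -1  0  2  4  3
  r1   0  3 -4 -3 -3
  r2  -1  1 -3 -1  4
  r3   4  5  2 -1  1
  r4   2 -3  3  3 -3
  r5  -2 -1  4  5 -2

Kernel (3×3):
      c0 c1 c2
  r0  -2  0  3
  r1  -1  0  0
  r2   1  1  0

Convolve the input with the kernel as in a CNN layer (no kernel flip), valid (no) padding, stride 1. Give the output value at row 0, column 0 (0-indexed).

8

The receptive field on the input at this output position is [-1 0 2 / 0 3 -4 / -1 1 -3]. Elementwise product with the kernel and sum: -1·-2 + 2·3 + 0·-1 + -1·1 + 1·1.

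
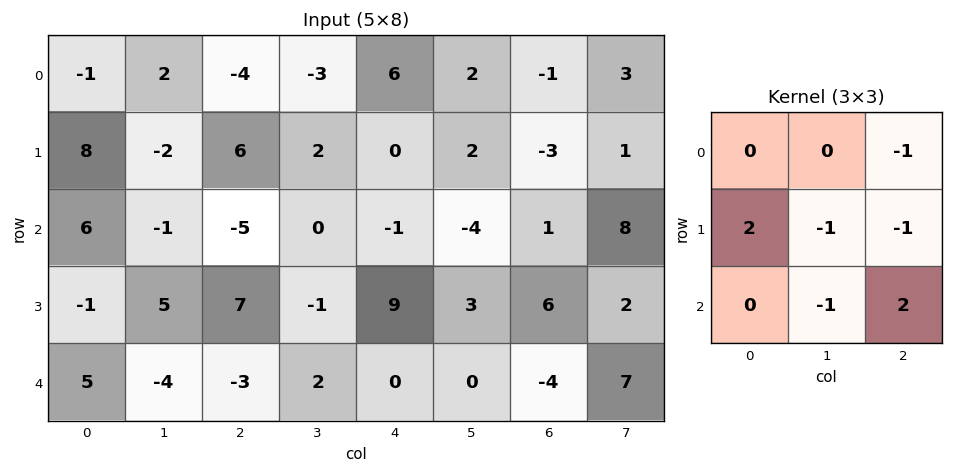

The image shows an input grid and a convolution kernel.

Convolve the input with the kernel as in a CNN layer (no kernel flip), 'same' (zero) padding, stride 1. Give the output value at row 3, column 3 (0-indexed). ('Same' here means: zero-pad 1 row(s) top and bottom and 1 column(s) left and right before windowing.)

5

The receptive field on the zero-padded input at this output position is [-5 0 -1 / 7 -1 9 / -3 2 0]. Elementwise product with the kernel and sum: -1·-1 + 7·2 + -1·-1 + 9·-1 + 2·-1 + 0·2.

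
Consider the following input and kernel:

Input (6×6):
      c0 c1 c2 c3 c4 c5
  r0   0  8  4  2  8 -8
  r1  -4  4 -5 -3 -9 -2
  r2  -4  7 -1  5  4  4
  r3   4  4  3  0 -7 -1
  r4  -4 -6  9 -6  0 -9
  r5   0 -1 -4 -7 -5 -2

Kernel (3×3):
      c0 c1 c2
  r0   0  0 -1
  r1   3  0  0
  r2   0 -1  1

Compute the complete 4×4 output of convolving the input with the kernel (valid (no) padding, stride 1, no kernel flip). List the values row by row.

-24 16 -24 -1
-8 21 -1 23
28 -8 11 -13
-18 -21 36 -14

Output[0,0]: The receptive field on the input at this output position is [0 8 4 / -4 4 -5 / -4 7 -1]. Elementwise product with the kernel and sum: 4·-1 + -4·3 + 7·-1 + -1·1.
Output[0,1]: The receptive field on the input at this output position is [8 4 2 / 4 -5 -3 / 7 -1 5]. Elementwise product with the kernel and sum: 2·-1 + 4·3 + -1·-1 + 5·1.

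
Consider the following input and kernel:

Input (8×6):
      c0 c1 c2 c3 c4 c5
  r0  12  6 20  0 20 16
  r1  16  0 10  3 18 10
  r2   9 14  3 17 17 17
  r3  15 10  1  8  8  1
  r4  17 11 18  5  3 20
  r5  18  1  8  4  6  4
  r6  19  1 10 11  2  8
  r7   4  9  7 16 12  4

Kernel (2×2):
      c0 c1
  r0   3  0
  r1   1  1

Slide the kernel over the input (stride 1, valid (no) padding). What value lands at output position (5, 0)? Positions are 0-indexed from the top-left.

The receptive field on the input at this output position is [18 1 / 19 1]. Elementwise product with the kernel and sum: 18·3 + 19·1 + 1·1.

74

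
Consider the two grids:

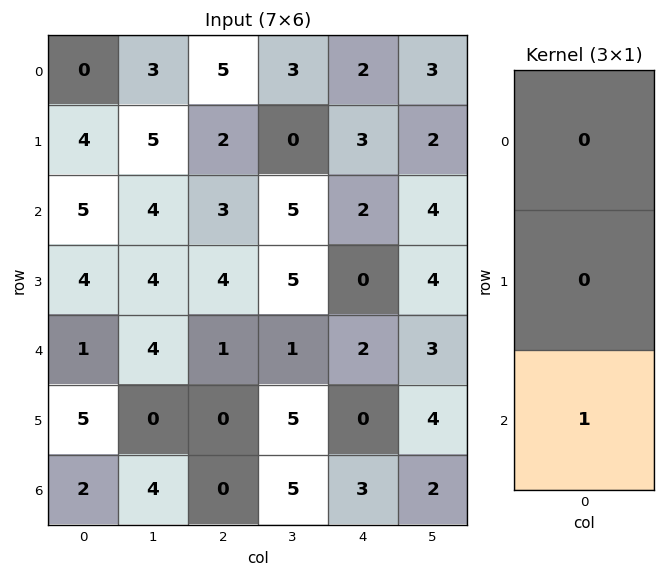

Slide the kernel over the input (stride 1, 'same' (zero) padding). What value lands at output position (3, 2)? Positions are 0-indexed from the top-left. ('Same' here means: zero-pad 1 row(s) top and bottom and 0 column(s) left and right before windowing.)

The receptive field on the zero-padded input at this output position is [3 / 4 / 1]. Elementwise product with the kernel and sum: 1·1.

1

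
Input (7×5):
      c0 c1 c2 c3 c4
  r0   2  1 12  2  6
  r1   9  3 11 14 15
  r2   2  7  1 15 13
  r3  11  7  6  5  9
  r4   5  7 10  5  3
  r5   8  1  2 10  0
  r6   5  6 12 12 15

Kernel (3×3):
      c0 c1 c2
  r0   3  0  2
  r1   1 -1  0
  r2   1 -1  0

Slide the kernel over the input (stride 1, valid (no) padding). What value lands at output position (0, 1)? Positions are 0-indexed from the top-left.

5

The receptive field on the input at this output position is [1 12 2 / 3 11 14 / 7 1 15]. Elementwise product with the kernel and sum: 1·3 + 2·2 + 3·1 + 11·-1 + 7·1 + 1·-1.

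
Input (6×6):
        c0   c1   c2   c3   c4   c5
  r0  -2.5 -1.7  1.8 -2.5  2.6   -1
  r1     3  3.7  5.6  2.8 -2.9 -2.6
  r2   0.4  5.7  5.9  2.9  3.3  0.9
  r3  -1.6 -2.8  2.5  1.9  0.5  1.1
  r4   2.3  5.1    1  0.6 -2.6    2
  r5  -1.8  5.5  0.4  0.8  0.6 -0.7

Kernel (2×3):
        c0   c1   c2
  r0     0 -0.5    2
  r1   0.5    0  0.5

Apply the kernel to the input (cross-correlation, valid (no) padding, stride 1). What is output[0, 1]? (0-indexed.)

The receptive field on the input at this output position is [-1.7 1.8 -2.5 / 3.7 5.6 2.8]. Elementwise product with the kernel and sum: 1.8·-0.5 + -2.5·2 + 3.7·0.5 + 2.8·0.5.

-2.65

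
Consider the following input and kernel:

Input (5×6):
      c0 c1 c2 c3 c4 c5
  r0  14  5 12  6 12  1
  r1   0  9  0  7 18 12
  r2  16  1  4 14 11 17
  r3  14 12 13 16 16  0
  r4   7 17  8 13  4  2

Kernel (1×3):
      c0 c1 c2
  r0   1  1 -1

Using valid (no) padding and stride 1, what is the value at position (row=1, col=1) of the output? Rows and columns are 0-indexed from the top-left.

The receptive field on the input at this output position is [9 0 7]. Elementwise product with the kernel and sum: 9·1 + 0·1 + 7·-1.

2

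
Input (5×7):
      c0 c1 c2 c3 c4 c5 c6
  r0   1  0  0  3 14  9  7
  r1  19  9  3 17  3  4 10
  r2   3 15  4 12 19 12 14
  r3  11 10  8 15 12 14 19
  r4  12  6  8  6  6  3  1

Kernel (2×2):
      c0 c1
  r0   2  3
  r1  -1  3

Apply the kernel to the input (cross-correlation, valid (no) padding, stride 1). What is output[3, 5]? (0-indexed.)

The receptive field on the input at this output position is [14 19 / 3 1]. Elementwise product with the kernel and sum: 14·2 + 19·3 + 3·-1 + 1·3.

85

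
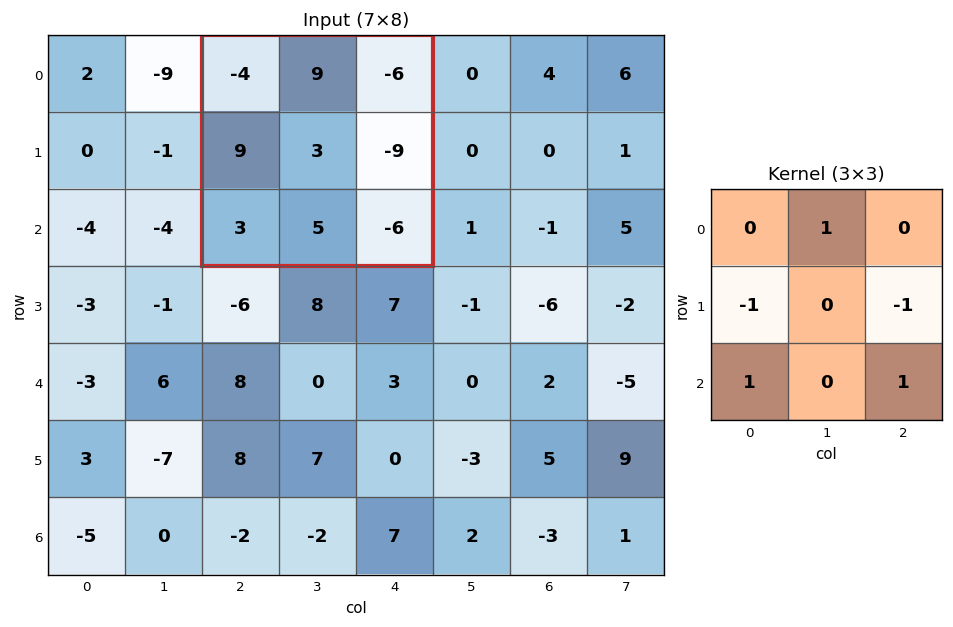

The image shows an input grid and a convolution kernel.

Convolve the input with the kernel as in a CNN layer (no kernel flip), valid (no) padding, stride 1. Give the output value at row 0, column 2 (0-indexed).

The receptive field on the input at this output position is [-4 9 -6 / 9 3 -9 / 3 5 -6]. Elementwise product with the kernel and sum: 9·1 + 9·-1 + -9·-1 + 3·1 + -6·1.

6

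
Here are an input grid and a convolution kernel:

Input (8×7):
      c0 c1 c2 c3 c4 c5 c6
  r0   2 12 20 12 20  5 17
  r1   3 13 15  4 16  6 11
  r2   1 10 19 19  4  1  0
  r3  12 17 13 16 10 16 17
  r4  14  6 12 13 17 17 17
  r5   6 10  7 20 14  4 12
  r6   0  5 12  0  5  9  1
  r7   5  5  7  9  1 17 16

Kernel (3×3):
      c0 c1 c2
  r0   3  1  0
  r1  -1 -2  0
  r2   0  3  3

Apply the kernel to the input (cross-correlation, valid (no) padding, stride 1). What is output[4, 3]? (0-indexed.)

50

The receptive field on the input at this output position is [13 17 17 / 20 14 4 / 0 5 9]. Elementwise product with the kernel and sum: 13·3 + 17·1 + 20·-1 + 14·-2 + 5·3 + 9·3.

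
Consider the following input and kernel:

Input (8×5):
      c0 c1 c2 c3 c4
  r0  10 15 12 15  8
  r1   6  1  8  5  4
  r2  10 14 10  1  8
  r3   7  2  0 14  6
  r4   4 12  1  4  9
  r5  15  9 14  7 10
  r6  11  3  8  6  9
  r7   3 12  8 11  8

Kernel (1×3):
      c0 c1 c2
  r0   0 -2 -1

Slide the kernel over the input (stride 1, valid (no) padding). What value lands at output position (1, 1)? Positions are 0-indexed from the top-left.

-21

The receptive field on the input at this output position is [1 8 5]. Elementwise product with the kernel and sum: 8·-2 + 5·-1.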